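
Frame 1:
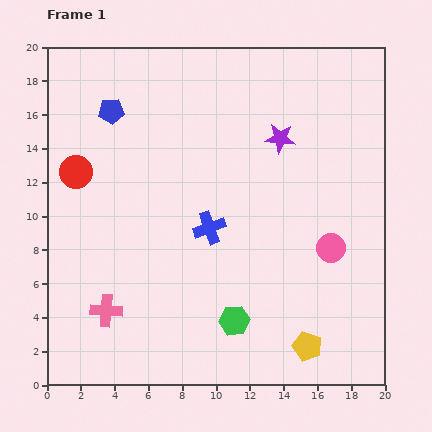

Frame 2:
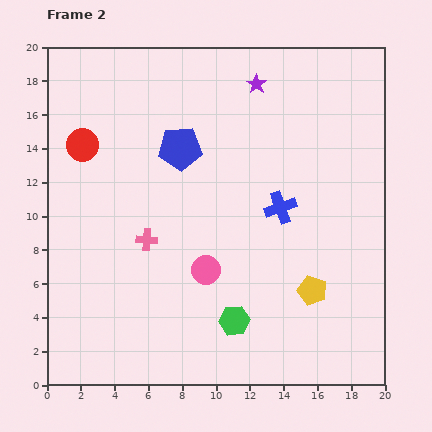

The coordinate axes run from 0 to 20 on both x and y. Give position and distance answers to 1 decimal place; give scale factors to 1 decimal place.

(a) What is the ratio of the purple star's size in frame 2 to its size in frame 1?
0.7×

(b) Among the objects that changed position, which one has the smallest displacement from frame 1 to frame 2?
the red circle

(moved 1.6)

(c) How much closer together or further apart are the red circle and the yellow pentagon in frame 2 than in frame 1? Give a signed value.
-1.0

Distance in frame 1: 17.1. Distance in frame 2: 16.1.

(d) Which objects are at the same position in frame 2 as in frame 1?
the green hexagon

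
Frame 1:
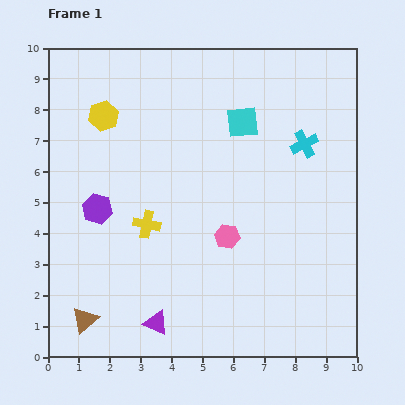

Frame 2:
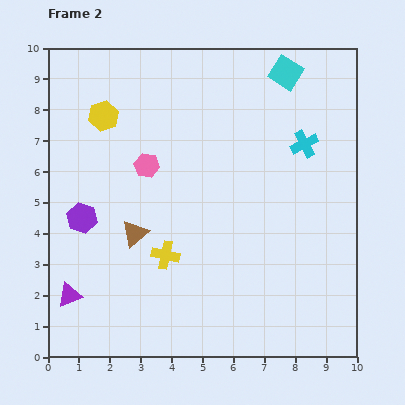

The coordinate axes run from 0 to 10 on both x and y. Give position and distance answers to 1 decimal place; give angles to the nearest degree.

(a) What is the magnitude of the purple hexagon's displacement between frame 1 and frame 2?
0.6

The purple hexagon moved from (1.6, 4.8) to (1.1, 4.5), a distance of √(0.5² + 0.3²) ≈ 0.6.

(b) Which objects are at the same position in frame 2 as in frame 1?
the yellow hexagon, the cyan cross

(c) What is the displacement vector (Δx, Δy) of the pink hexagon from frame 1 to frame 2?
(-2.6, 2.3)

The pink hexagon was at (5.8, 3.9) in frame 1 and (3.2, 6.2) in frame 2.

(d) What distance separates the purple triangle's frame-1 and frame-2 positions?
2.9

The purple triangle moved from (3.5, 1.1) to (0.7, 2.0), a distance of √(2.8² + 0.9²) ≈ 2.9.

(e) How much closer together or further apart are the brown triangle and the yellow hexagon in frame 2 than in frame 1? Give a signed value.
-2.7

Distance in frame 1: 6.6. Distance in frame 2: 3.9.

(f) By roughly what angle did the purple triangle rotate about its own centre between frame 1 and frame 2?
45° counter-clockwise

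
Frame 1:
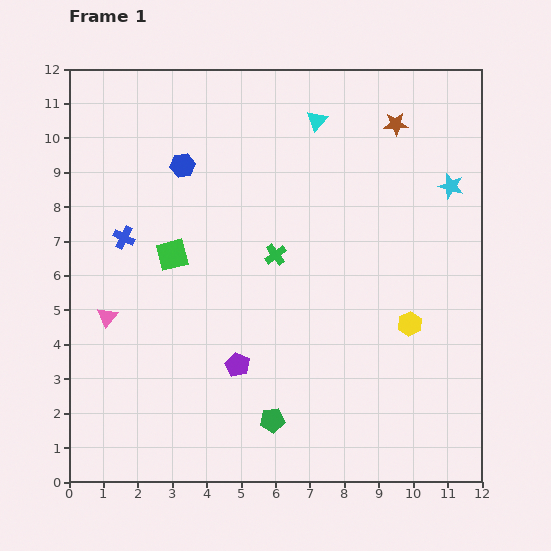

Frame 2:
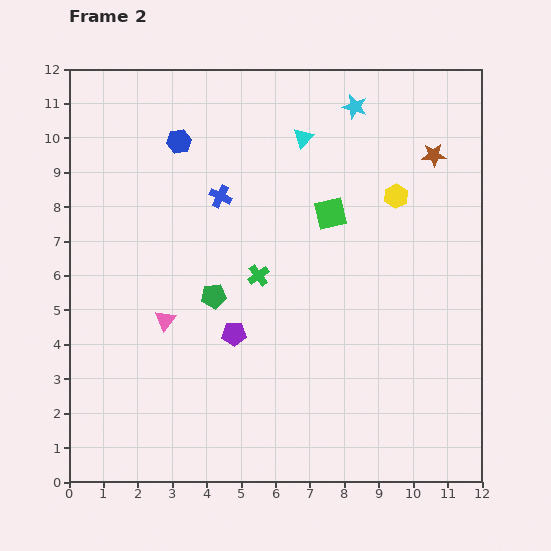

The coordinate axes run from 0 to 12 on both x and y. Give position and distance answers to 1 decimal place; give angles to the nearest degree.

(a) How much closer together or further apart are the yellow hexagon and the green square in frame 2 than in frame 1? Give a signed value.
-5.2

Distance in frame 1: 7.2. Distance in frame 2: 2.0.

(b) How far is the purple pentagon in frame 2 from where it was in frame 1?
0.9

The purple pentagon moved from (4.9, 3.4) to (4.8, 4.3), a distance of √(0.1² + 0.9²) ≈ 0.9.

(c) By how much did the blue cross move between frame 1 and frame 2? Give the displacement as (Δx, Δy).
(2.8, 1.2)

The blue cross was at (1.6, 7.1) in frame 1 and (4.4, 8.3) in frame 2.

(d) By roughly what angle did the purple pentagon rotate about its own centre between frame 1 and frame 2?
26° counter-clockwise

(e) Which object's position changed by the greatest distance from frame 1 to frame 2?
the green square

(moved 4.8; next 4.0)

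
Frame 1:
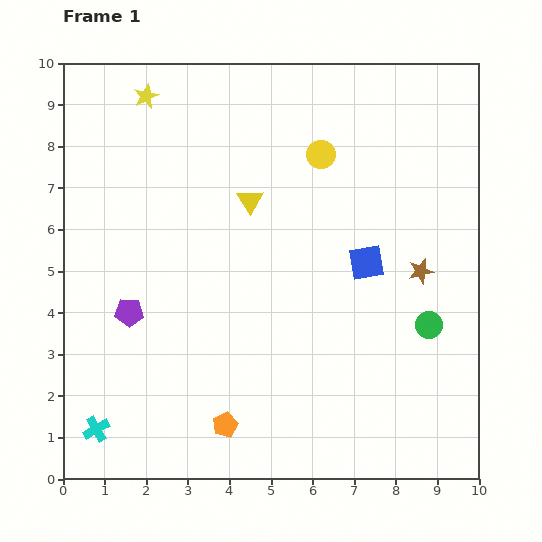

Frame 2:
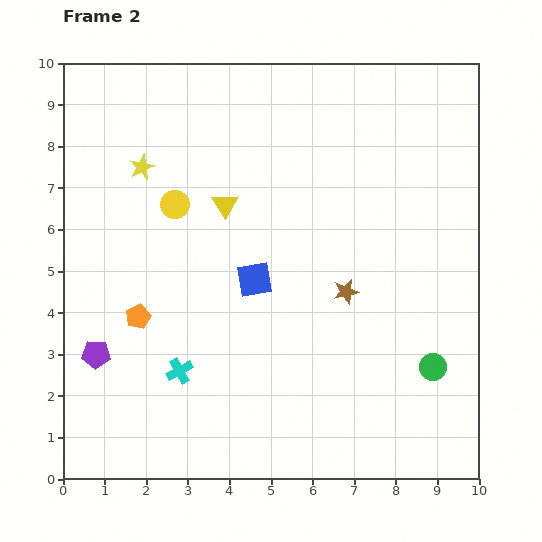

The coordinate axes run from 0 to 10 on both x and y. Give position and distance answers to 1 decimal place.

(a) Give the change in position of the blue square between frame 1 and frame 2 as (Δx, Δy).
(-2.7, -0.4)

The blue square was at (7.3, 5.2) in frame 1 and (4.6, 4.8) in frame 2.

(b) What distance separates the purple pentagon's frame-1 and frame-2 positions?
1.3

The purple pentagon moved from (1.6, 4.0) to (0.8, 3.0), a distance of √(0.8² + 1.0²) ≈ 1.3.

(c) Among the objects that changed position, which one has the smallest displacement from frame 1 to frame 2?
the yellow triangle

(moved 0.6)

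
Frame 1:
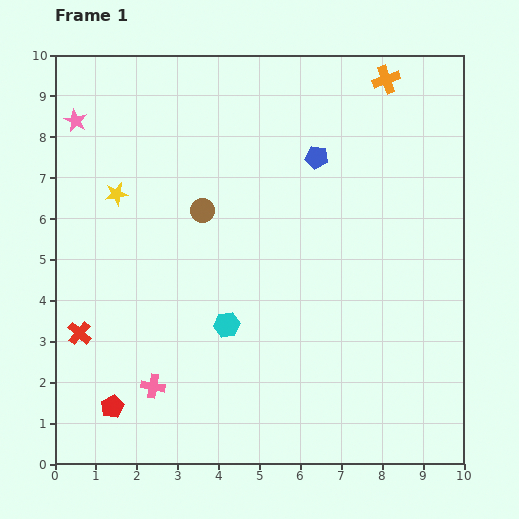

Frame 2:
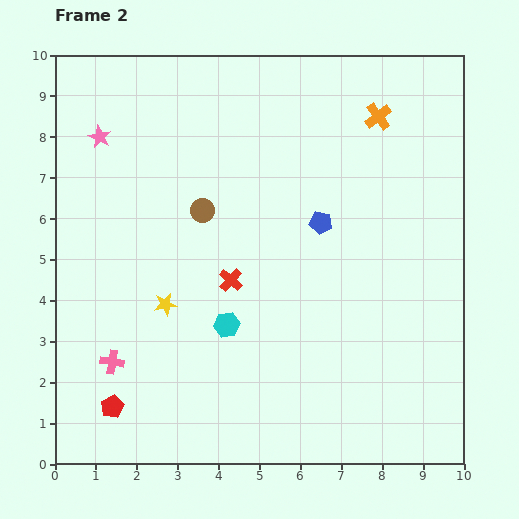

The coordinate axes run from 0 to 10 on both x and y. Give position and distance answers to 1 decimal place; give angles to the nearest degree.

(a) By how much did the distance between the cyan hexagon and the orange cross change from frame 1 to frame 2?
-0.9

Distance in frame 1: 7.2. Distance in frame 2: 6.3.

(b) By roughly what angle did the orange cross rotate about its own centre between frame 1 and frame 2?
17° counter-clockwise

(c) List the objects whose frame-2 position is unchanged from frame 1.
the brown circle, the cyan hexagon, the red pentagon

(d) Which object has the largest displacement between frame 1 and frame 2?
the red cross

(moved 3.9; next 3.0)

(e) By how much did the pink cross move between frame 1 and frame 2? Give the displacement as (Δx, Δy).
(-1.0, 0.6)

The pink cross was at (2.4, 1.9) in frame 1 and (1.4, 2.5) in frame 2.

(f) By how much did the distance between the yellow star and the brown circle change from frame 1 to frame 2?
+0.4

Distance in frame 1: 2.1. Distance in frame 2: 2.5.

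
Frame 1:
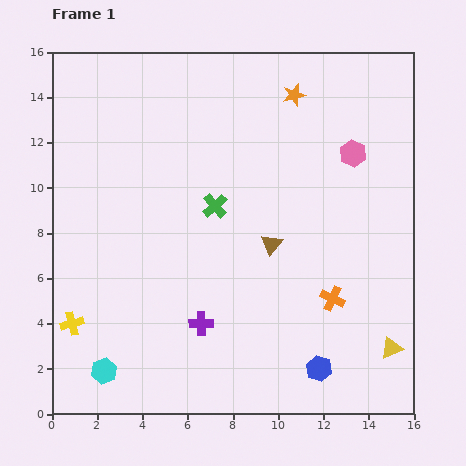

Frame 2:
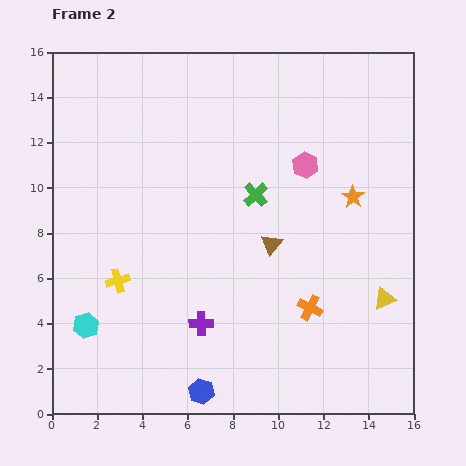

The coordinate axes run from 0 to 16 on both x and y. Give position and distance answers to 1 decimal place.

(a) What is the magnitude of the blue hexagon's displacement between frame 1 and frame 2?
5.3

The blue hexagon moved from (11.8, 2.0) to (6.6, 1.0), a distance of √(5.2² + 1.0²) ≈ 5.3.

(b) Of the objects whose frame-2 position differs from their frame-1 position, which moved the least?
the orange cross

(moved 1.1)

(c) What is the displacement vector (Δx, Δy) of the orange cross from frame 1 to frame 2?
(-1.0, -0.4)

The orange cross was at (12.4, 5.1) in frame 1 and (11.4, 4.7) in frame 2.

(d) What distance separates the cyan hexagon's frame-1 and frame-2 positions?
2.2

The cyan hexagon moved from (2.3, 1.9) to (1.5, 3.9), a distance of √(0.8² + 2.0²) ≈ 2.2.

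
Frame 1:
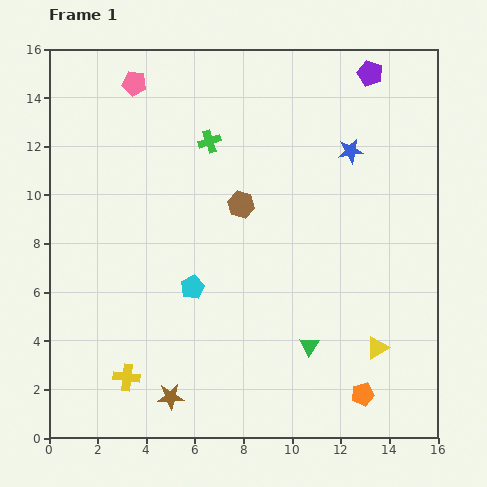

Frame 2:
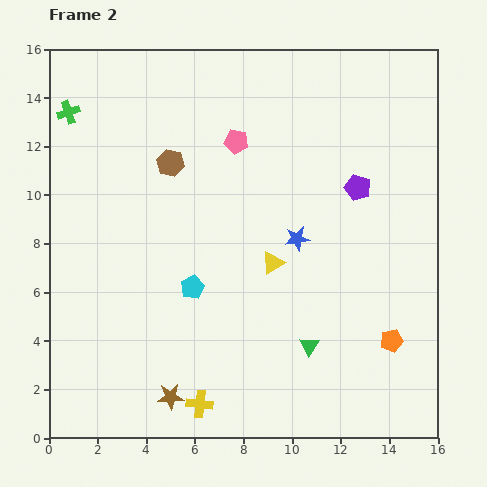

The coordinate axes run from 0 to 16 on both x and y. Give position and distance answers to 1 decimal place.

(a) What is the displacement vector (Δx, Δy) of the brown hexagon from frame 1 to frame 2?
(-2.9, 1.7)

The brown hexagon was at (7.9, 9.6) in frame 1 and (5.0, 11.3) in frame 2.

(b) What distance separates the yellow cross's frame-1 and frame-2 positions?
3.2

The yellow cross moved from (3.2, 2.5) to (6.2, 1.4), a distance of √(3.0² + 1.1²) ≈ 3.2.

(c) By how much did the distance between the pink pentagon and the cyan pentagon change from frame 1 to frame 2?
-2.4

Distance in frame 1: 8.7. Distance in frame 2: 6.3.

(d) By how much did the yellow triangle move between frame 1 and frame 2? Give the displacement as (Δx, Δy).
(-4.3, 3.5)

The yellow triangle was at (13.5, 3.7) in frame 1 and (9.2, 7.2) in frame 2.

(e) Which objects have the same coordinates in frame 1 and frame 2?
the brown star, the cyan pentagon, the green triangle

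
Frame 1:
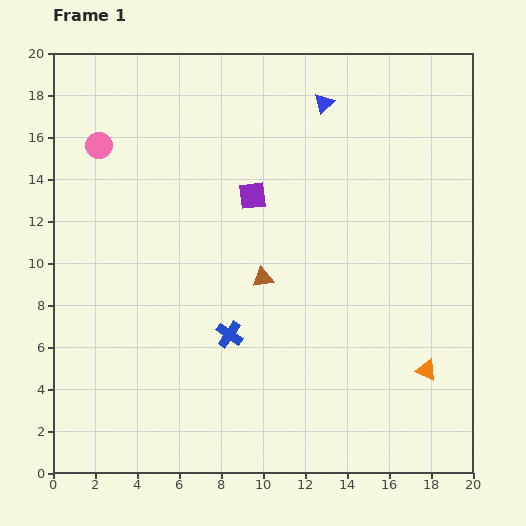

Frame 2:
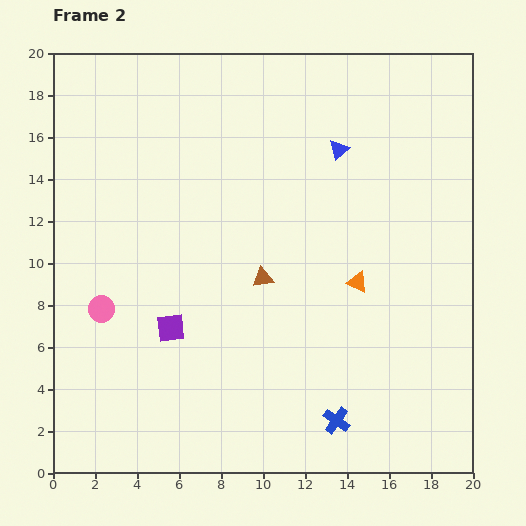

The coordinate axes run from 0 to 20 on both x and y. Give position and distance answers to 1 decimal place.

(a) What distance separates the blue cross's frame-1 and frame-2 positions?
6.5

The blue cross moved from (8.4, 6.6) to (13.5, 2.5), a distance of √(5.1² + 4.1²) ≈ 6.5.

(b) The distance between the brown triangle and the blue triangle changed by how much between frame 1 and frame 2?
-1.7

Distance in frame 1: 8.8. Distance in frame 2: 7.1.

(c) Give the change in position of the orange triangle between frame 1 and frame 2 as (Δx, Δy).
(-3.3, 4.2)

The orange triangle was at (17.8, 4.9) in frame 1 and (14.5, 9.1) in frame 2.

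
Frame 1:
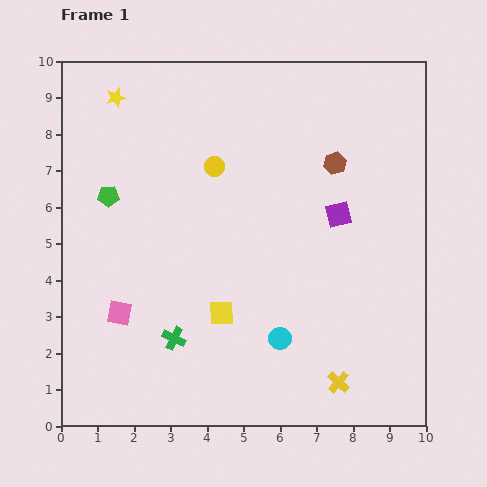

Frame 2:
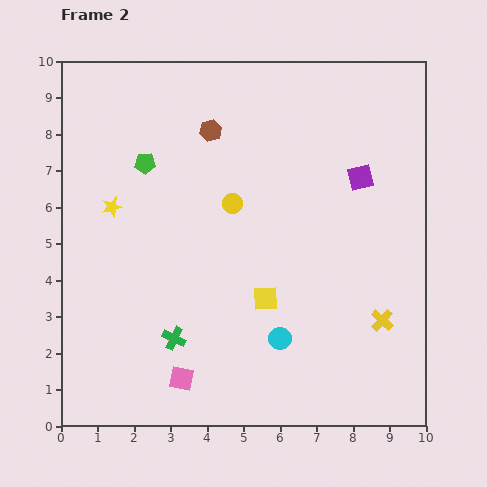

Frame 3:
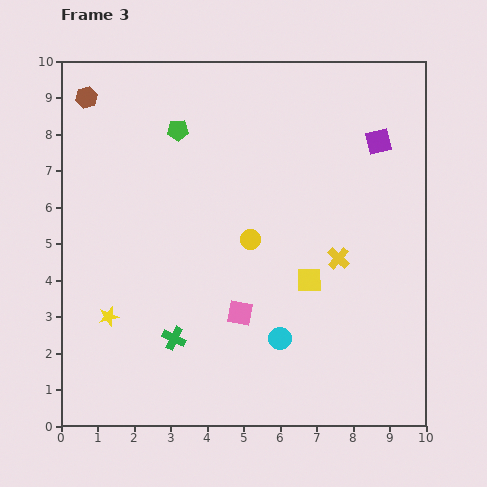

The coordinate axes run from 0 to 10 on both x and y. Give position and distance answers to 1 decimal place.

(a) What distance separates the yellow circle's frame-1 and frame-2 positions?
1.1

The yellow circle moved from (4.2, 7.1) to (4.7, 6.1), a distance of √(0.5² + 1.0²) ≈ 1.1.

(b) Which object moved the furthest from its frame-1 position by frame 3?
the brown hexagon

(moved 7.0; next 6.0)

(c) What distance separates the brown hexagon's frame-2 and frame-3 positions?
3.5

The brown hexagon moved from (4.1, 8.1) to (0.7, 9.0), a distance of √(3.4² + 0.9²) ≈ 3.5.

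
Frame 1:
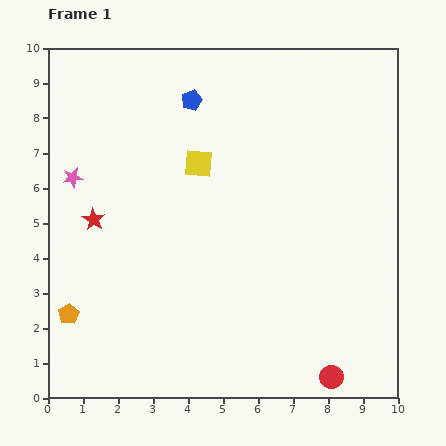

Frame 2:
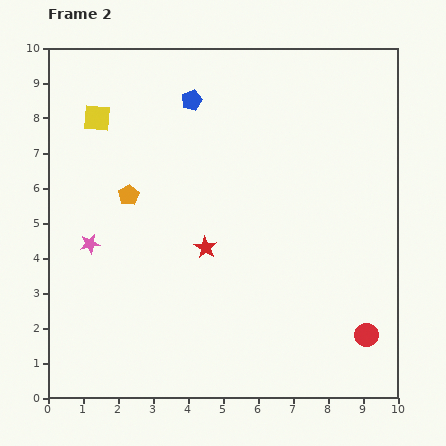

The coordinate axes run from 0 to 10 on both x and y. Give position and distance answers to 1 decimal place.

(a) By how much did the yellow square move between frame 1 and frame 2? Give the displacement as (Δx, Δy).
(-2.9, 1.3)

The yellow square was at (4.3, 6.7) in frame 1 and (1.4, 8.0) in frame 2.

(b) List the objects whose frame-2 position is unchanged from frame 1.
the blue pentagon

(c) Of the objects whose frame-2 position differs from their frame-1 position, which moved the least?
the red circle

(moved 1.6)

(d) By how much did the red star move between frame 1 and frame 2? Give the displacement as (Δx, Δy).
(3.2, -0.8)

The red star was at (1.3, 5.1) in frame 1 and (4.5, 4.3) in frame 2.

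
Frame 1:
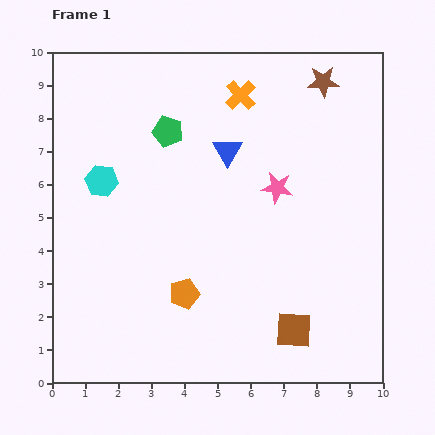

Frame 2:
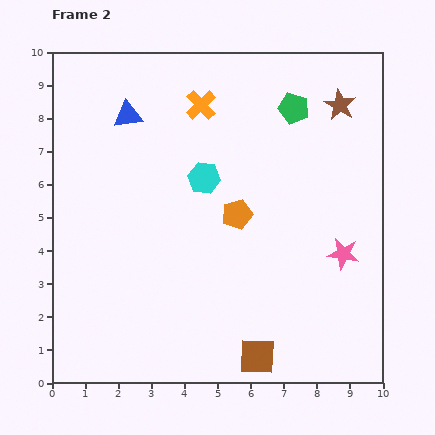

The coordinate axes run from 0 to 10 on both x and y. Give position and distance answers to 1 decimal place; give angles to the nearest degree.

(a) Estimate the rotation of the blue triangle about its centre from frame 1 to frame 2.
52° clockwise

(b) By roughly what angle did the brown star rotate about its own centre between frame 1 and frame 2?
31° clockwise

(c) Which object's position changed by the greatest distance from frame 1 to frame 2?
the green pentagon

(moved 3.9; next 3.2)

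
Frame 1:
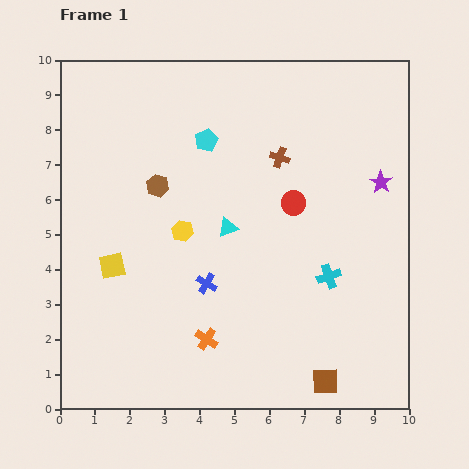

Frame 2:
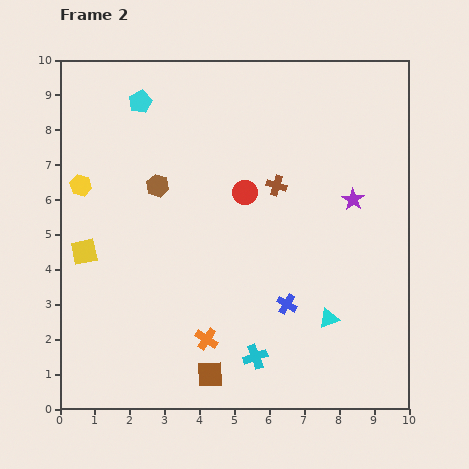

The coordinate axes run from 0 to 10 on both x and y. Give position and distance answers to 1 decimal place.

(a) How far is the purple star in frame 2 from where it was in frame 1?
0.9

The purple star moved from (9.2, 6.5) to (8.4, 6.0), a distance of √(0.8² + 0.5²) ≈ 0.9.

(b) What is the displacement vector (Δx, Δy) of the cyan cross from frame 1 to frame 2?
(-2.1, -2.3)

The cyan cross was at (7.7, 3.8) in frame 1 and (5.6, 1.5) in frame 2.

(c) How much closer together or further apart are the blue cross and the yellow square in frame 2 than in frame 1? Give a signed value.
+3.3

Distance in frame 1: 2.7. Distance in frame 2: 6.0.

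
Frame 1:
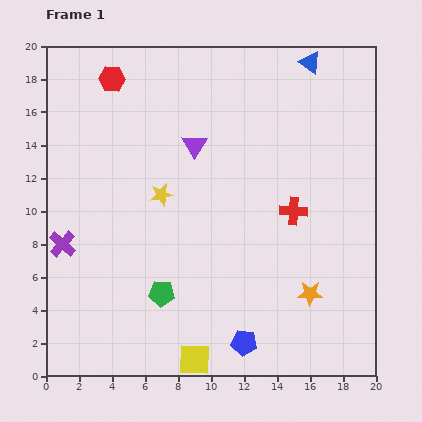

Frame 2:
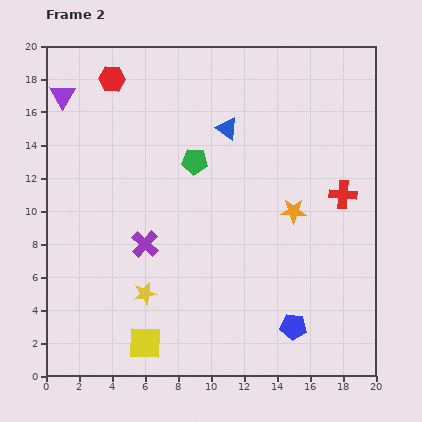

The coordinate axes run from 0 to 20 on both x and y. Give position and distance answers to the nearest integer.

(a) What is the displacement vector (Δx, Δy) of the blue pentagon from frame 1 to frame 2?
(3, 1)

The blue pentagon was at (12, 2) in frame 1 and (15, 3) in frame 2.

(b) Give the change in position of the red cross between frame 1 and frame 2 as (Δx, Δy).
(3, 1)

The red cross was at (15, 10) in frame 1 and (18, 11) in frame 2.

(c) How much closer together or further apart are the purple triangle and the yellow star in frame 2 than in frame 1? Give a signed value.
+9

Distance in frame 1: 4. Distance in frame 2: 13.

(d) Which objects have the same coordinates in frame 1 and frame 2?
the red hexagon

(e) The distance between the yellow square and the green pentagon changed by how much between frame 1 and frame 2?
+7

Distance in frame 1: 4. Distance in frame 2: 11.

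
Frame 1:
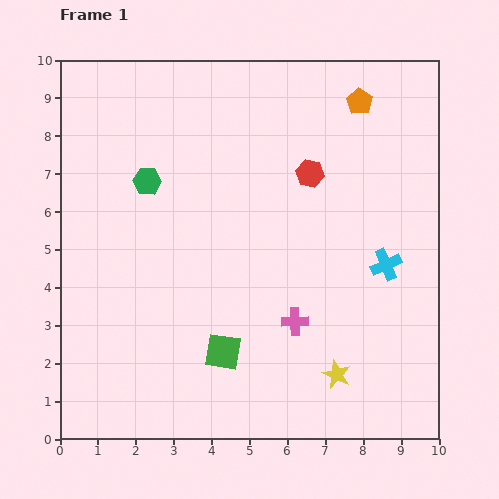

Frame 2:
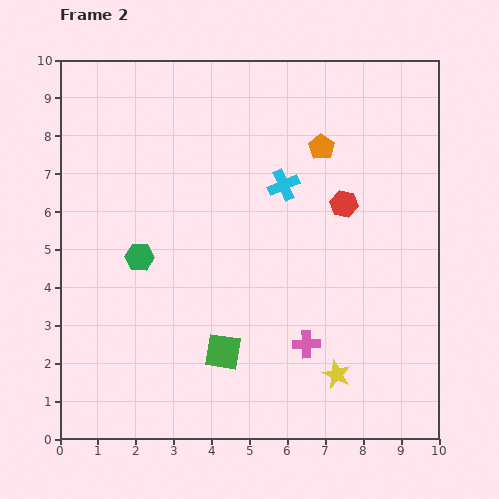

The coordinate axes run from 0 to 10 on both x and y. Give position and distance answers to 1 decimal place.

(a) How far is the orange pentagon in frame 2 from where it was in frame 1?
1.6

The orange pentagon moved from (7.9, 8.9) to (6.9, 7.7), a distance of √(1.0² + 1.2²) ≈ 1.6.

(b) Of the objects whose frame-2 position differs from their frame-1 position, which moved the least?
the pink cross

(moved 0.7)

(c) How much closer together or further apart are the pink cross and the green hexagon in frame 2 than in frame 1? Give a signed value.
-0.4

Distance in frame 1: 5.4. Distance in frame 2: 5.0.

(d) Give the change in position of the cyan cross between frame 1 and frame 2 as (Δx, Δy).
(-2.7, 2.1)

The cyan cross was at (8.6, 4.6) in frame 1 and (5.9, 6.7) in frame 2.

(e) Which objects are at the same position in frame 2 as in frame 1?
the green square, the yellow star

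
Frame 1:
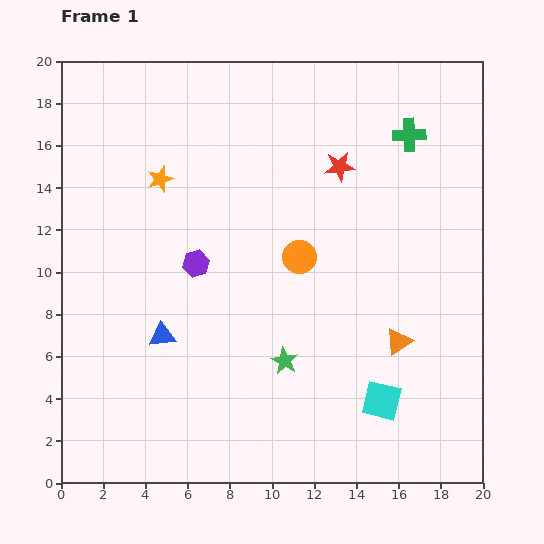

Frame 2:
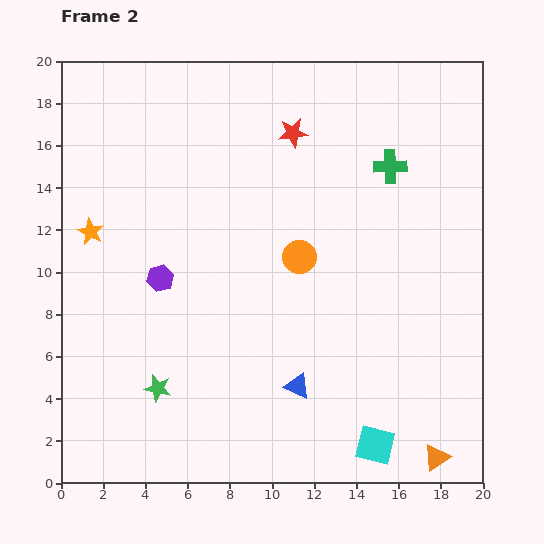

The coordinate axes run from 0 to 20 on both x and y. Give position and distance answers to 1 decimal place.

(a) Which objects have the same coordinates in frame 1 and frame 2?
the orange circle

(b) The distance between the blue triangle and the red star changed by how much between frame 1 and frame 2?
+0.4

Distance in frame 1: 11.6. Distance in frame 2: 12.0.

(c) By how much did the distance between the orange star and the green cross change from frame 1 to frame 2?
+2.5

Distance in frame 1: 12.0. Distance in frame 2: 14.5.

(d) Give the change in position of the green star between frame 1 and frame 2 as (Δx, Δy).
(-6.0, -1.3)

The green star was at (10.6, 5.8) in frame 1 and (4.6, 4.5) in frame 2.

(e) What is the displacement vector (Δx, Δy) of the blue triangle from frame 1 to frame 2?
(6.4, -2.4)

The blue triangle was at (4.8, 7.0) in frame 1 and (11.2, 4.6) in frame 2.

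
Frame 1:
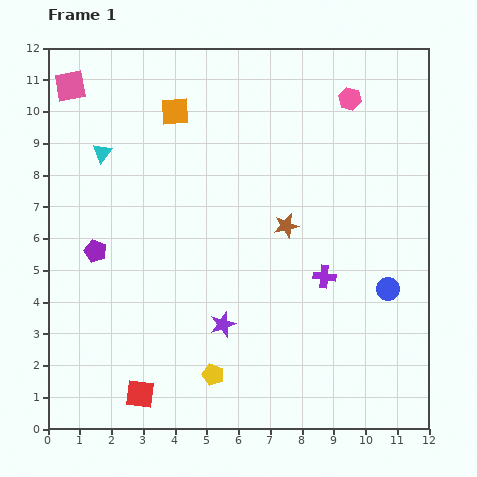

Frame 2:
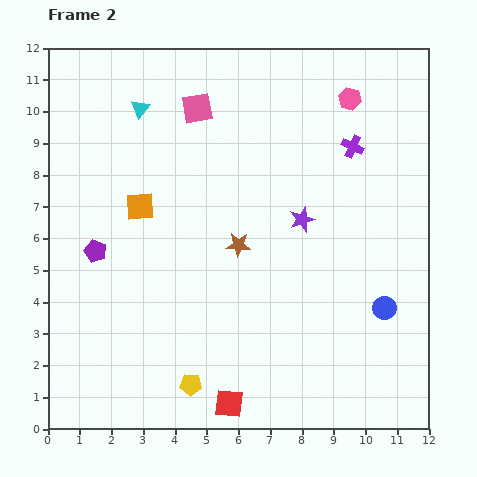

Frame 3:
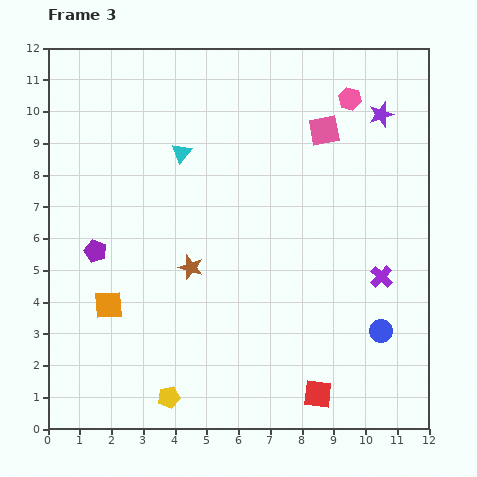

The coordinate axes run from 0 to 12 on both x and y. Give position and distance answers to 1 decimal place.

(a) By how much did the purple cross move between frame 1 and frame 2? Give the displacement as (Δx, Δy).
(0.9, 4.1)

The purple cross was at (8.7, 4.8) in frame 1 and (9.6, 8.9) in frame 2.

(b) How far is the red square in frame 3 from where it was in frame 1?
5.6

The red square moved from (2.9, 1.1) to (8.5, 1.1), a distance of √(5.6² + 0.0²) ≈ 5.6.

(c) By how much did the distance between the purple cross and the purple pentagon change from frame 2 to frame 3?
+0.3

Distance in frame 2: 8.7. Distance in frame 3: 9.0.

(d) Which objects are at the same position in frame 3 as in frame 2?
the pink hexagon, the purple pentagon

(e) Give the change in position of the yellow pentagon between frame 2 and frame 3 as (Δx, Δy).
(-0.7, -0.4)

The yellow pentagon was at (4.5, 1.4) in frame 2 and (3.8, 1.0) in frame 3.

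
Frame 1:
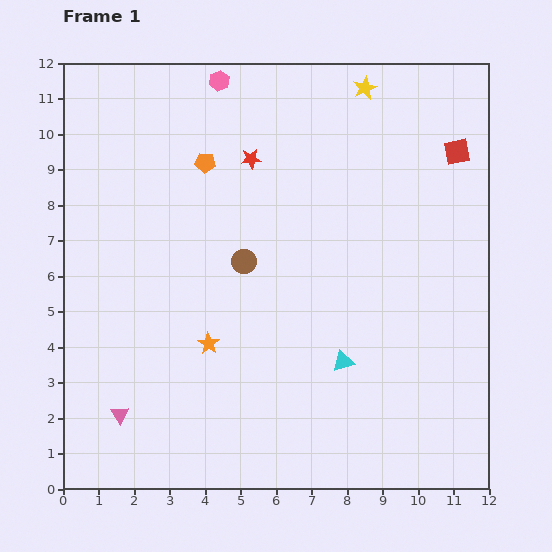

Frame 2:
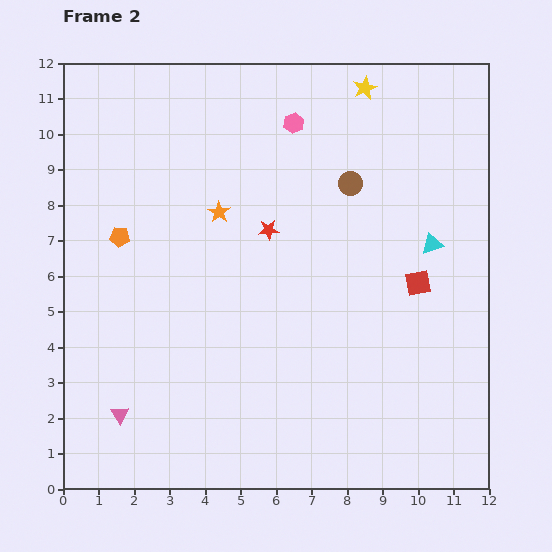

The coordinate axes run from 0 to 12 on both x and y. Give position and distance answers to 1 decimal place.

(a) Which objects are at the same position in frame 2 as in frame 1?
the pink triangle, the yellow star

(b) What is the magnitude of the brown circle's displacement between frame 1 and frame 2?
3.7

The brown circle moved from (5.1, 6.4) to (8.1, 8.6), a distance of √(3.0² + 2.2²) ≈ 3.7.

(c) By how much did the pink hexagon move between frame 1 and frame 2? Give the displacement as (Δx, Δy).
(2.1, -1.2)

The pink hexagon was at (4.4, 11.5) in frame 1 and (6.5, 10.3) in frame 2.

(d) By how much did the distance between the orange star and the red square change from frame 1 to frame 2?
-2.9

Distance in frame 1: 8.8. Distance in frame 2: 5.9.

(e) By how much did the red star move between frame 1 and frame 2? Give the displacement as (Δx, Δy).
(0.5, -2.0)

The red star was at (5.3, 9.3) in frame 1 and (5.8, 7.3) in frame 2.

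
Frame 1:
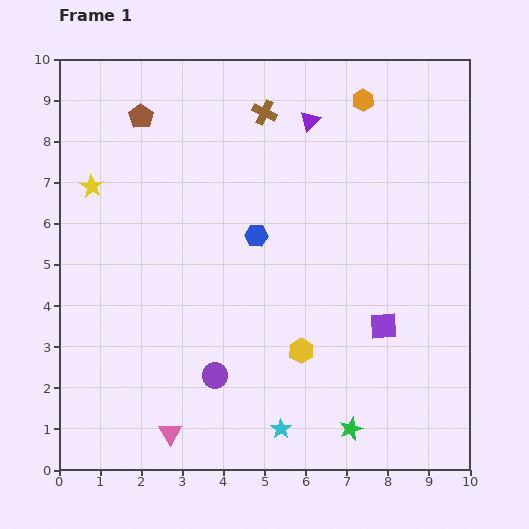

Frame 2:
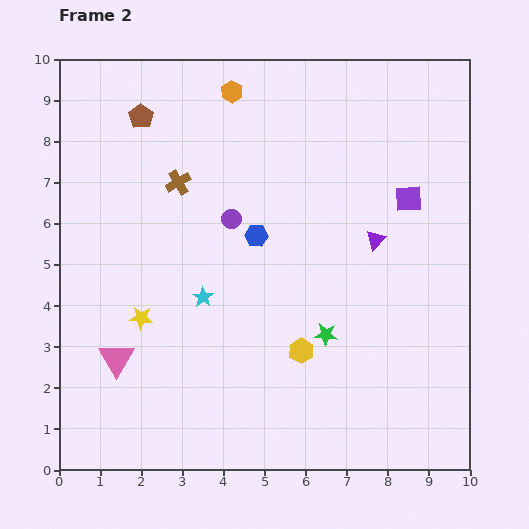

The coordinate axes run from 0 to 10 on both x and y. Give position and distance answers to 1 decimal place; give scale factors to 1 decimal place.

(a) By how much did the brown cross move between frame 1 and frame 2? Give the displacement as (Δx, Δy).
(-2.1, -1.7)

The brown cross was at (5.0, 8.7) in frame 1 and (2.9, 7.0) in frame 2.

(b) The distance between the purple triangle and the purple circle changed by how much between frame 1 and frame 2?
-3.1

Distance in frame 1: 6.6. Distance in frame 2: 3.5.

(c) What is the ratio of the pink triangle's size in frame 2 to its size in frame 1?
1.6×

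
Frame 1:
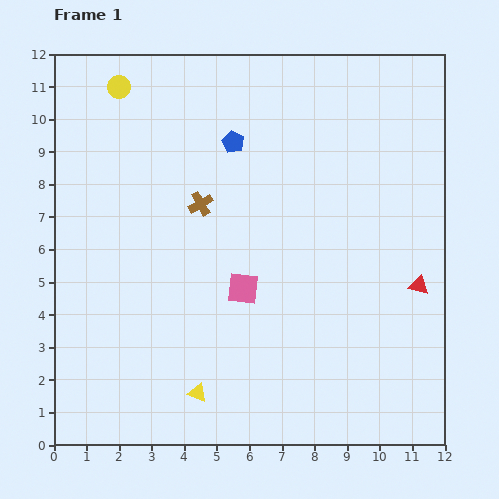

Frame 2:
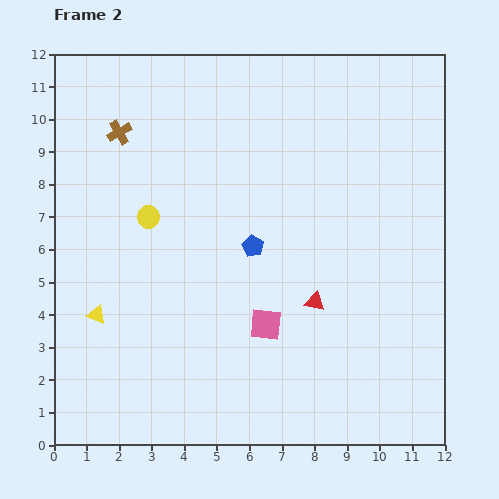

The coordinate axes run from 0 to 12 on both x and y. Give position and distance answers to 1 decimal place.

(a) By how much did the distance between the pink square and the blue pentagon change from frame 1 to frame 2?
-2.1

Distance in frame 1: 4.5. Distance in frame 2: 2.4.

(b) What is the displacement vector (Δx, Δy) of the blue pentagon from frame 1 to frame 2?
(0.6, -3.2)

The blue pentagon was at (5.5, 9.3) in frame 1 and (6.1, 6.1) in frame 2.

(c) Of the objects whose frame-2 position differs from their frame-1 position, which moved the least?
the pink square

(moved 1.3)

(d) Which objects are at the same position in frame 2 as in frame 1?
none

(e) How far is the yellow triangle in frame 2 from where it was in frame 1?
3.9

The yellow triangle moved from (4.4, 1.6) to (1.3, 4.0), a distance of √(3.1² + 2.4²) ≈ 3.9.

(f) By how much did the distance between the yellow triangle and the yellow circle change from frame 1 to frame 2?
-6.3

Distance in frame 1: 9.7. Distance in frame 2: 3.4.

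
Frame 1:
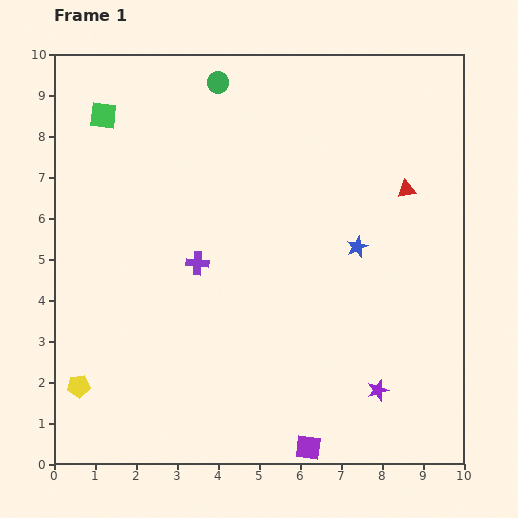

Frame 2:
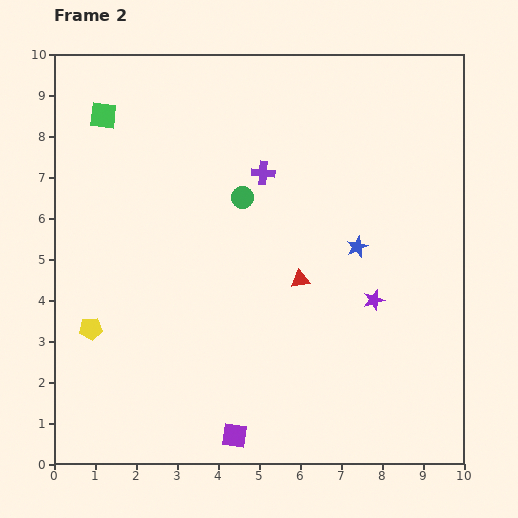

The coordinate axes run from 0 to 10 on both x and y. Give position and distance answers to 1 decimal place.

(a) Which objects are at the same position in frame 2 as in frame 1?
the green square, the blue star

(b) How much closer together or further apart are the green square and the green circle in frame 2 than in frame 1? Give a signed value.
+1.0

Distance in frame 1: 2.9. Distance in frame 2: 3.9.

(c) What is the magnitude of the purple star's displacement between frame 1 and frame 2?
2.2

The purple star moved from (7.9, 1.8) to (7.8, 4.0), a distance of √(0.1² + 2.2²) ≈ 2.2.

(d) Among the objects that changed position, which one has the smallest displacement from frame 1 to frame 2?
the yellow pentagon

(moved 1.4)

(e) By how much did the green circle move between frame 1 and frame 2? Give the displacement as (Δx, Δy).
(0.6, -2.8)

The green circle was at (4.0, 9.3) in frame 1 and (4.6, 6.5) in frame 2.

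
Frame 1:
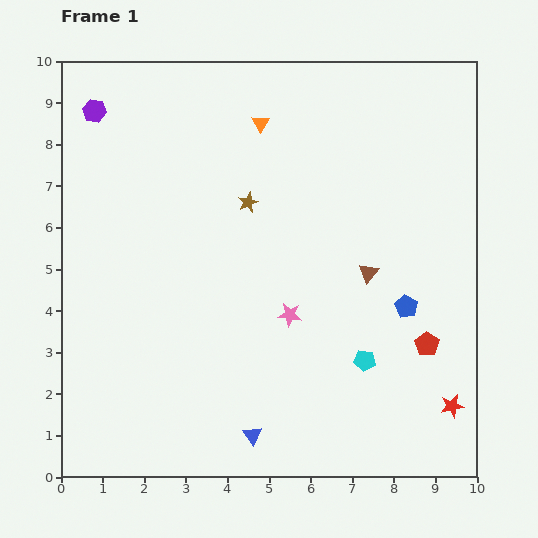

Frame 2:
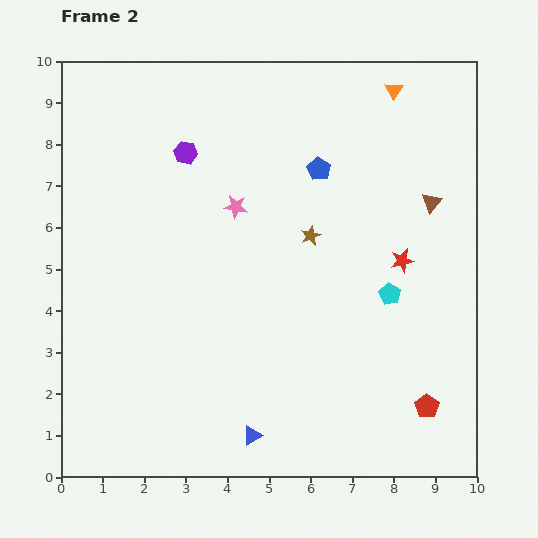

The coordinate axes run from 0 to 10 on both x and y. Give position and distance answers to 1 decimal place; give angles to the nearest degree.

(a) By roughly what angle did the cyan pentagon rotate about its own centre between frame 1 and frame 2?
22° clockwise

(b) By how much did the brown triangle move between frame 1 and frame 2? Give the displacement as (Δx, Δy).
(1.5, 1.7)

The brown triangle was at (7.4, 4.9) in frame 1 and (8.9, 6.6) in frame 2.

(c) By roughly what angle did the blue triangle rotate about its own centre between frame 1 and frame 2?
37° clockwise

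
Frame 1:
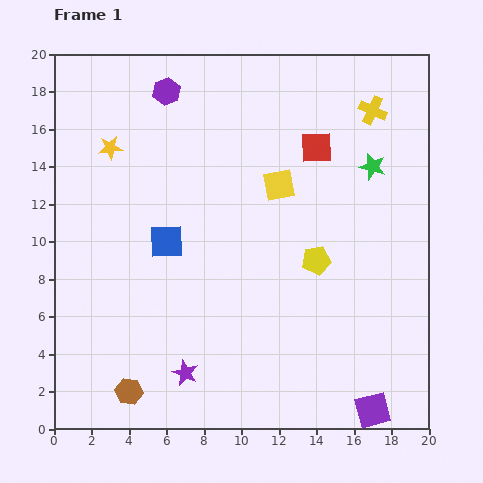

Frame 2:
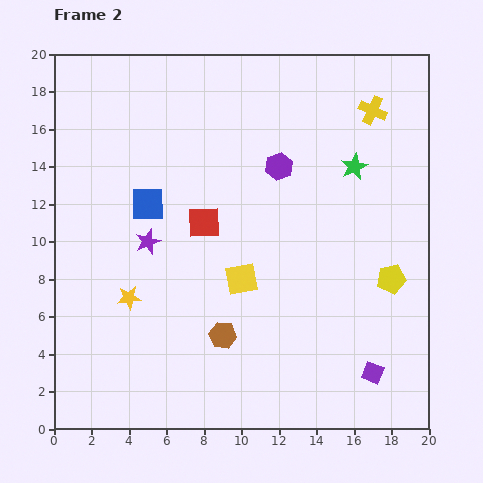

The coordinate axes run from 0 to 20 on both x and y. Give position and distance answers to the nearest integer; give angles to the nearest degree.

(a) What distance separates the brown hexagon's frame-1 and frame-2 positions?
6

The brown hexagon moved from (4, 2) to (9, 5), a distance of √(5² + 3²) ≈ 6.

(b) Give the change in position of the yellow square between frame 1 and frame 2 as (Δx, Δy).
(-2, -5)

The yellow square was at (12, 13) in frame 1 and (10, 8) in frame 2.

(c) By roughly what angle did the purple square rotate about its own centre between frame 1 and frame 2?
37° clockwise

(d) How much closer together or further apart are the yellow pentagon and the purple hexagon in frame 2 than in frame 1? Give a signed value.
-4

Distance in frame 1: 12. Distance in frame 2: 8.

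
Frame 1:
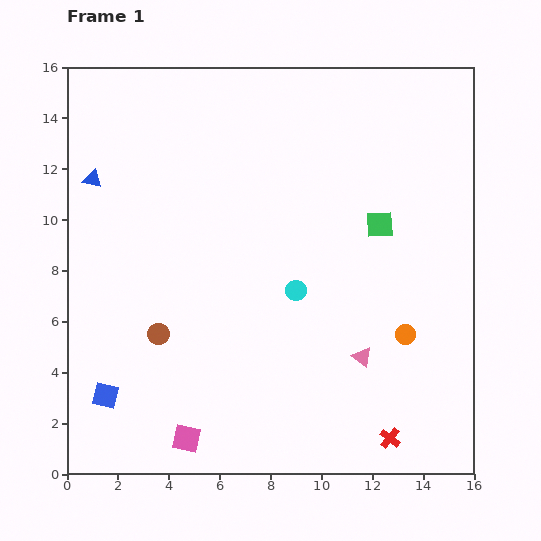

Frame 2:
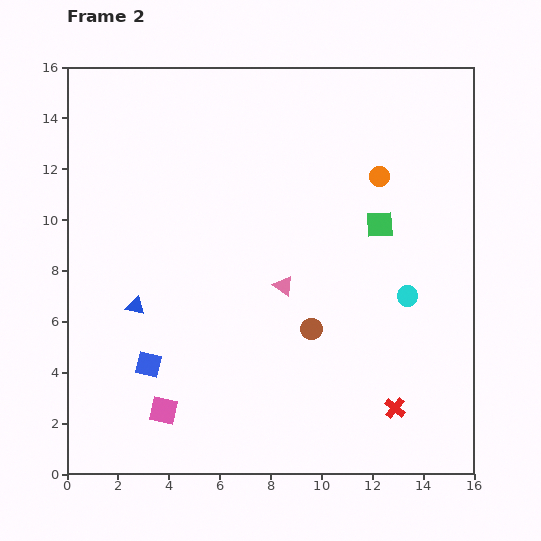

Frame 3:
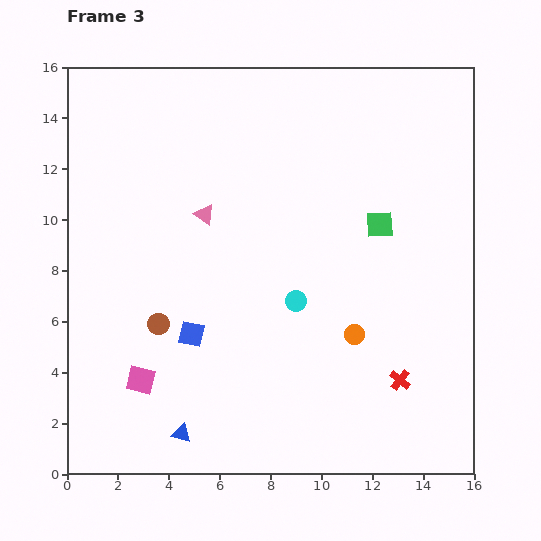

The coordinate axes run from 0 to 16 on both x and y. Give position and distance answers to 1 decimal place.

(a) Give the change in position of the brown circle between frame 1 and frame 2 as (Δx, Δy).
(6.0, 0.2)

The brown circle was at (3.6, 5.5) in frame 1 and (9.6, 5.7) in frame 2.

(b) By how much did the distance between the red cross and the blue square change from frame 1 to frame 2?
-1.5

Distance in frame 1: 11.3. Distance in frame 2: 9.8.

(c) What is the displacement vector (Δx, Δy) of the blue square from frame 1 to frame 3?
(3.4, 2.4)

The blue square was at (1.5, 3.1) in frame 1 and (4.9, 5.5) in frame 3.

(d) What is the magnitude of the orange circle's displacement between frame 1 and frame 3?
2.0

The orange circle moved from (13.3, 5.5) to (11.3, 5.5), a distance of √(2.0² + 0.0²) ≈ 2.0.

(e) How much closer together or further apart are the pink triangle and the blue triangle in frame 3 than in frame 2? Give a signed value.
+2.7

Distance in frame 2: 5.9. Distance in frame 3: 8.6.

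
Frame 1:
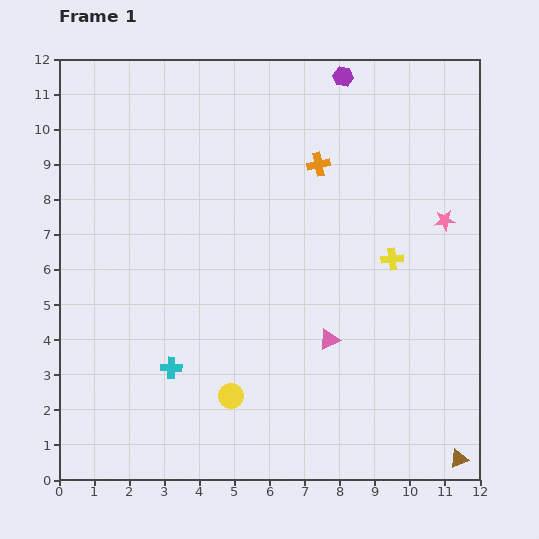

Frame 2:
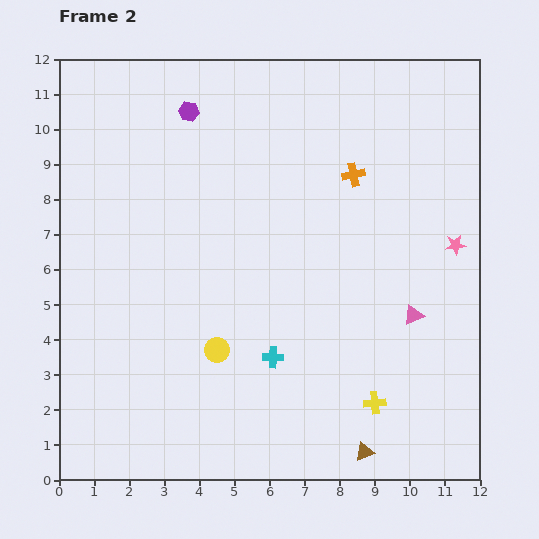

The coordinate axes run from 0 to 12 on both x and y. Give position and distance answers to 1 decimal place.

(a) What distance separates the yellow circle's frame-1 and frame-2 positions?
1.4

The yellow circle moved from (4.9, 2.4) to (4.5, 3.7), a distance of √(0.4² + 1.3²) ≈ 1.4.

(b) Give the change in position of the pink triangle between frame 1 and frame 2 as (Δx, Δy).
(2.4, 0.7)

The pink triangle was at (7.7, 4.0) in frame 1 and (10.1, 4.7) in frame 2.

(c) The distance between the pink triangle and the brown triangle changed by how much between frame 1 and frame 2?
-0.9

Distance in frame 1: 5.0. Distance in frame 2: 4.1.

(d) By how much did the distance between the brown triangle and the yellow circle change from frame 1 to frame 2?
-1.6

Distance in frame 1: 6.7. Distance in frame 2: 5.1.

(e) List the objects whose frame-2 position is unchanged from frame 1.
none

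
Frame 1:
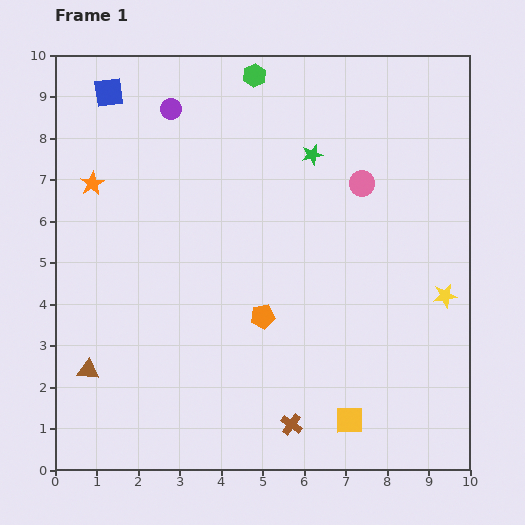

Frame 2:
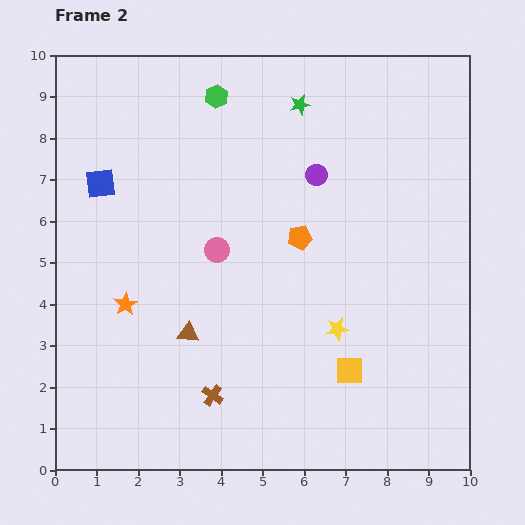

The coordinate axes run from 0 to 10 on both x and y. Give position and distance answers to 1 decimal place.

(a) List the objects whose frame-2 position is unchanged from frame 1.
none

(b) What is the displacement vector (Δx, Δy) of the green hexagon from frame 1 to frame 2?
(-0.9, -0.5)

The green hexagon was at (4.8, 9.5) in frame 1 and (3.9, 9.0) in frame 2.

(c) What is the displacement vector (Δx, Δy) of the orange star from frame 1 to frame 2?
(0.8, -2.9)

The orange star was at (0.9, 6.9) in frame 1 and (1.7, 4.0) in frame 2.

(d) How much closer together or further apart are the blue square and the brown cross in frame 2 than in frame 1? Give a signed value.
-3.3

Distance in frame 1: 9.1. Distance in frame 2: 5.8.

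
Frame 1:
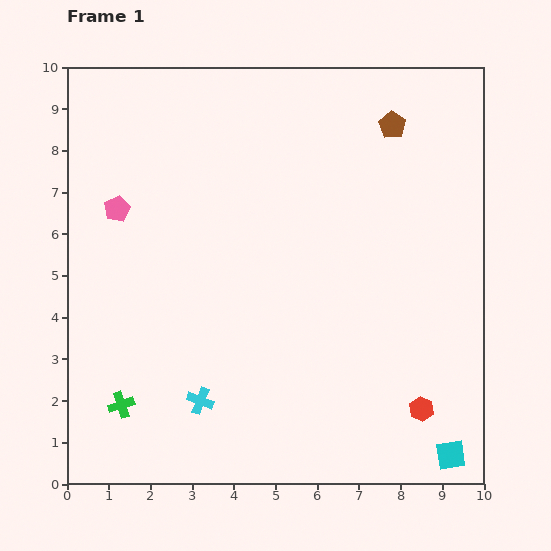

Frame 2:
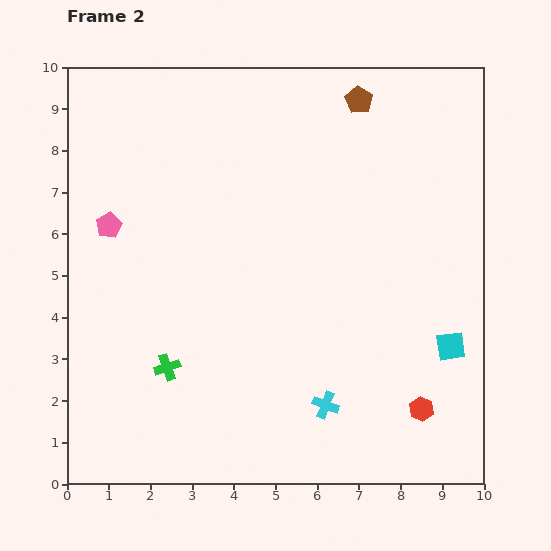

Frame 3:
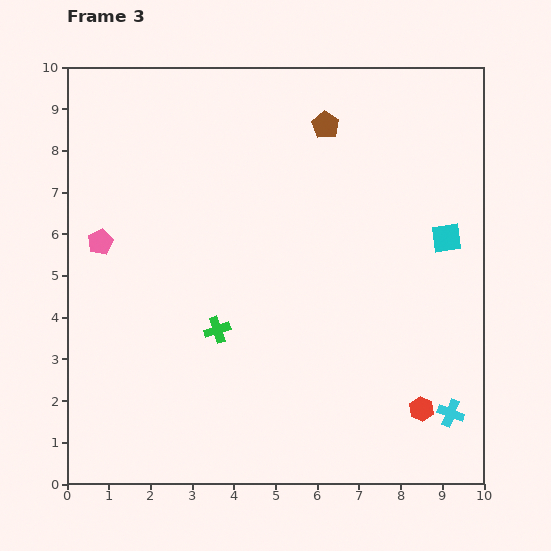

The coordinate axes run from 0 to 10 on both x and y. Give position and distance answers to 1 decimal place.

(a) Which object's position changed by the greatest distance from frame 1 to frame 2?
the cyan cross

(moved 3.0; next 2.6)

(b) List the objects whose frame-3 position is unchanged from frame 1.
the red hexagon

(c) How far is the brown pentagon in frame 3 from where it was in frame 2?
1.0

The brown pentagon moved from (7.0, 9.2) to (6.2, 8.6), a distance of √(0.8² + 0.6²) ≈ 1.0.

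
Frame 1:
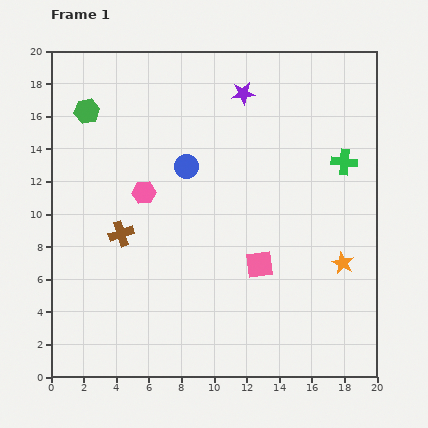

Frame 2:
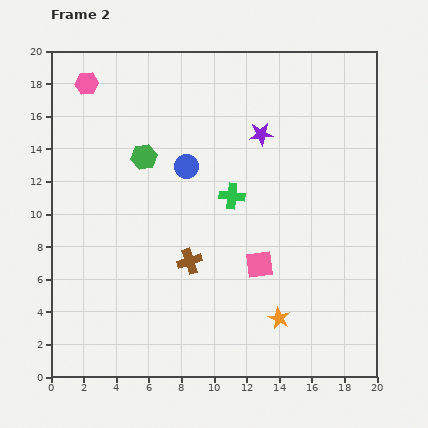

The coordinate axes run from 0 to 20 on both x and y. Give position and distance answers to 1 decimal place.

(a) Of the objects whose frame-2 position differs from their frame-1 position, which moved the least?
the purple star

(moved 2.7)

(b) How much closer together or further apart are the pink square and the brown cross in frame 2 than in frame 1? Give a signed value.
-4.4

Distance in frame 1: 8.7. Distance in frame 2: 4.3.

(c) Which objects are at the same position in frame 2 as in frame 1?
the blue circle, the pink square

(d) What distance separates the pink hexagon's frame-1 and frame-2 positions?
7.6

The pink hexagon moved from (5.7, 11.3) to (2.2, 18.0), a distance of √(3.5² + 6.7²) ≈ 7.6.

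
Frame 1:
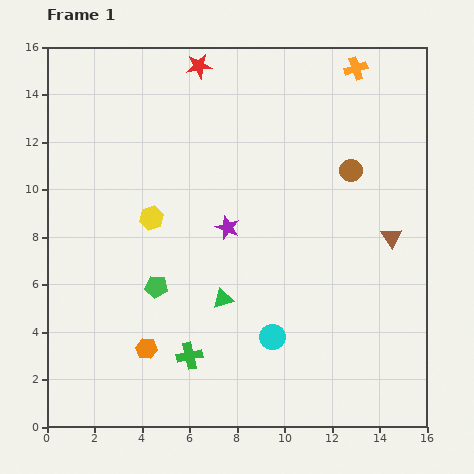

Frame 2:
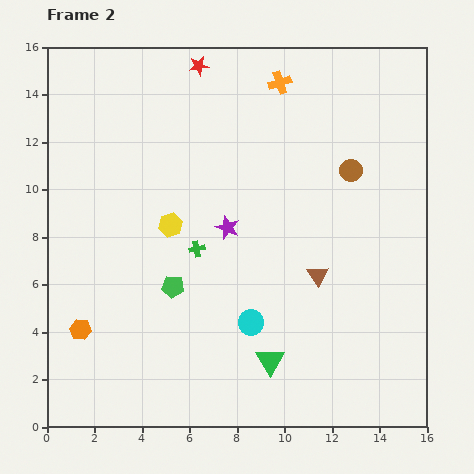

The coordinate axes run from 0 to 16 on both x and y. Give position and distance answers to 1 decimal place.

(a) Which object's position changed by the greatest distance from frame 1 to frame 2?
the green cross

(moved 4.5; next 3.5)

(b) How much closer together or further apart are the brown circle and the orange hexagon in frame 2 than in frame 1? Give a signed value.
+1.8

Distance in frame 1: 11.4. Distance in frame 2: 13.2.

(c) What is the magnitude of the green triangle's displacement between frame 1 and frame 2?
3.3

The green triangle moved from (7.4, 5.4) to (9.4, 2.8), a distance of √(2.0² + 2.6²) ≈ 3.3.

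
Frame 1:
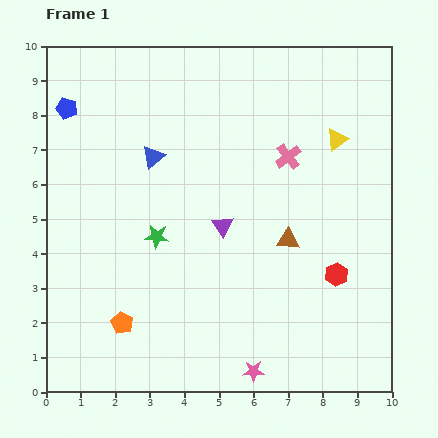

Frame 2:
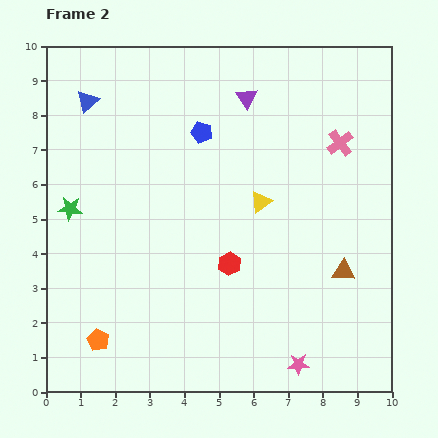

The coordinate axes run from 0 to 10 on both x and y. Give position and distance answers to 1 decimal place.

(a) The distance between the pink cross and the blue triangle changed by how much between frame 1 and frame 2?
+3.5

Distance in frame 1: 3.9. Distance in frame 2: 7.4.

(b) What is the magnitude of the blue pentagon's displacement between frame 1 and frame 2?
4.0

The blue pentagon moved from (0.6, 8.2) to (4.5, 7.5), a distance of √(3.9² + 0.7²) ≈ 4.0.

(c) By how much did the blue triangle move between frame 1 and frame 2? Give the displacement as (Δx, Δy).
(-1.9, 1.6)

The blue triangle was at (3.1, 6.8) in frame 1 and (1.2, 8.4) in frame 2.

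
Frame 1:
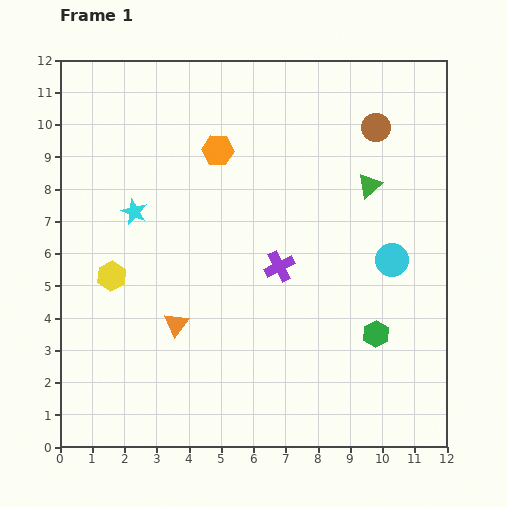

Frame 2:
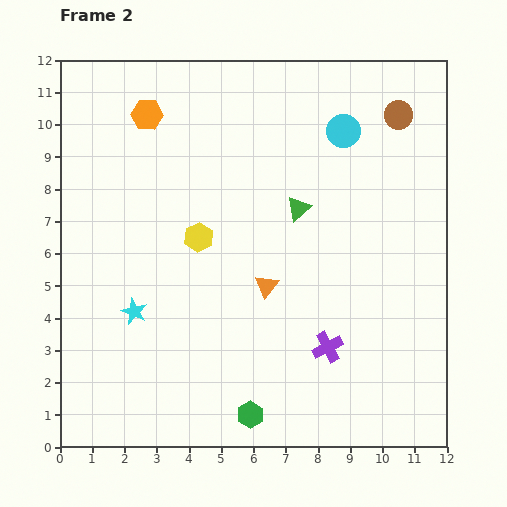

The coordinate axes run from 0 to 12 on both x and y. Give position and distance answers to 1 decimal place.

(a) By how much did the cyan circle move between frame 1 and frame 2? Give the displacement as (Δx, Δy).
(-1.5, 4.0)

The cyan circle was at (10.3, 5.8) in frame 1 and (8.8, 9.8) in frame 2.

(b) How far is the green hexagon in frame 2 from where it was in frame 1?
4.6

The green hexagon moved from (9.8, 3.5) to (5.9, 1.0), a distance of √(3.9² + 2.5²) ≈ 4.6.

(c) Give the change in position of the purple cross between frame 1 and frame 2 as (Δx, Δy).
(1.5, -2.5)

The purple cross was at (6.8, 5.6) in frame 1 and (8.3, 3.1) in frame 2.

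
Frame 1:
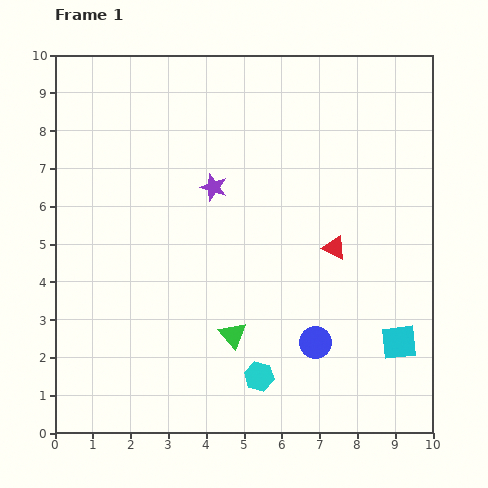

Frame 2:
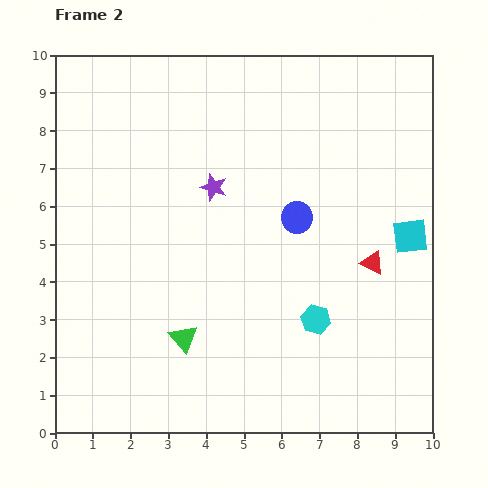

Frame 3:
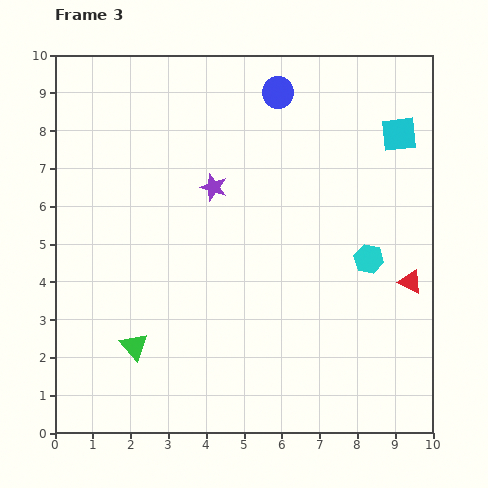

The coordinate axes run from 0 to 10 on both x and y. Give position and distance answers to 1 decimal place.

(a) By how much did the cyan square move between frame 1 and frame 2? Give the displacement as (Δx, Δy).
(0.3, 2.8)

The cyan square was at (9.1, 2.4) in frame 1 and (9.4, 5.2) in frame 2.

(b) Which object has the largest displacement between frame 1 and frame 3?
the blue circle

(moved 6.7; next 5.5)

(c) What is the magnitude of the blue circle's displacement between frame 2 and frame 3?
3.3

The blue circle moved from (6.4, 5.7) to (5.9, 9.0), a distance of √(0.5² + 3.3²) ≈ 3.3.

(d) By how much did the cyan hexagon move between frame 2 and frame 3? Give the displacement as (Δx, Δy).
(1.4, 1.6)

The cyan hexagon was at (6.9, 3.0) in frame 2 and (8.3, 4.6) in frame 3.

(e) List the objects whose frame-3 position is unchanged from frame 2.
the purple star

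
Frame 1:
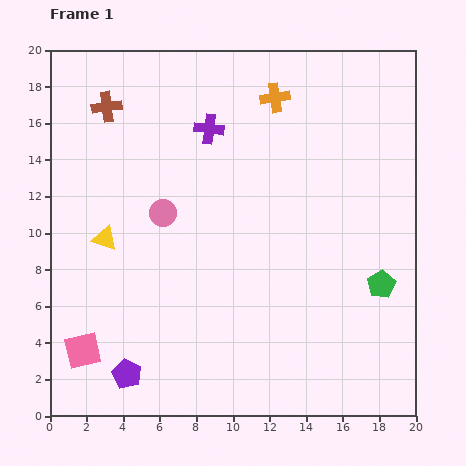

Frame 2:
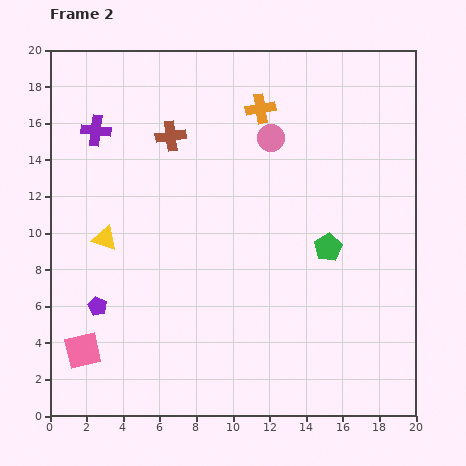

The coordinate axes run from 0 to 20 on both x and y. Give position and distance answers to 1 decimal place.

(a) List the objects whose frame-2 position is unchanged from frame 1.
the pink square, the yellow triangle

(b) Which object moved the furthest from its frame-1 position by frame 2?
the pink circle

(moved 7.2; next 6.2)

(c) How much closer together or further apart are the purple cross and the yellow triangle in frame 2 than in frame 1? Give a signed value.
-2.4

Distance in frame 1: 8.3. Distance in frame 2: 5.9.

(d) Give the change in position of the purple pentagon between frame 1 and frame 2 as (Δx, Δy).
(-1.6, 3.7)

The purple pentagon was at (4.2, 2.3) in frame 1 and (2.6, 6.0) in frame 2.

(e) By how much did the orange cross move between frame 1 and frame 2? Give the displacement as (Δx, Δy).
(-0.8, -0.6)

The orange cross was at (12.3, 17.4) in frame 1 and (11.5, 16.8) in frame 2.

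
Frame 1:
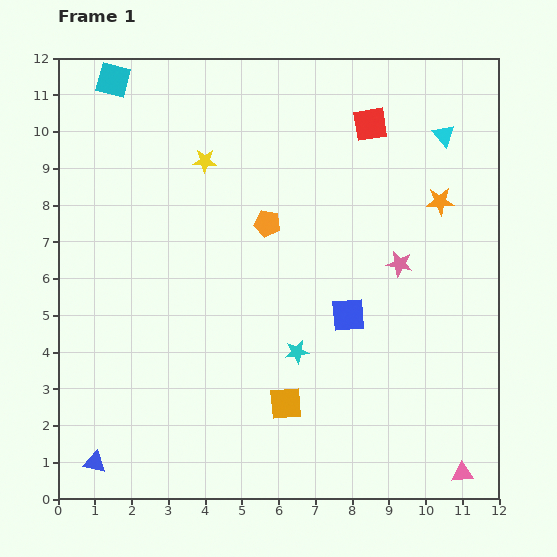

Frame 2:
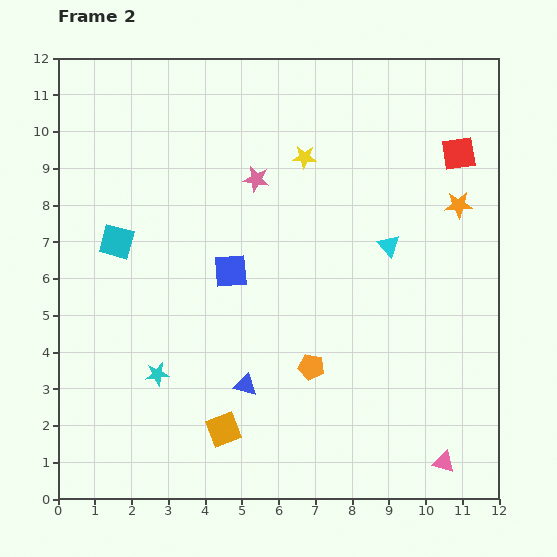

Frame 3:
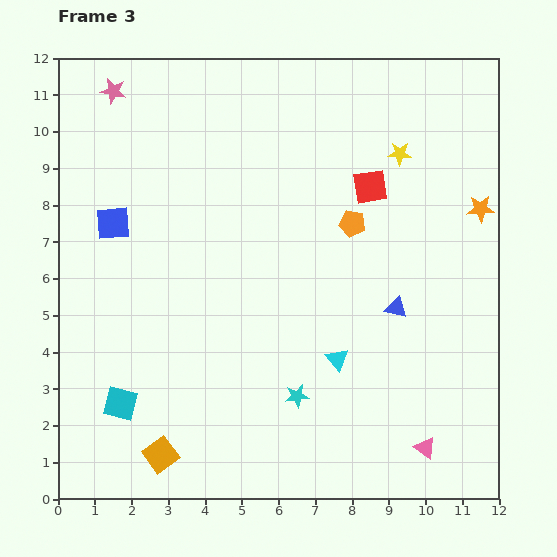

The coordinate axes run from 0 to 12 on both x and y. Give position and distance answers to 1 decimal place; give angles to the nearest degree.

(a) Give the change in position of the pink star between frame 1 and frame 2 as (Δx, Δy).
(-3.9, 2.3)

The pink star was at (9.3, 6.4) in frame 1 and (5.4, 8.7) in frame 2.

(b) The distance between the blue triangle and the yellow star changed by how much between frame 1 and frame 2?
-2.3

Distance in frame 1: 8.7. Distance in frame 2: 6.4.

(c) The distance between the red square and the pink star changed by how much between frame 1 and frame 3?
+3.6

Distance in frame 1: 3.9. Distance in frame 3: 7.5.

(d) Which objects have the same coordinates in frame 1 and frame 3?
none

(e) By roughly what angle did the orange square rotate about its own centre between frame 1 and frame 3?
31° counter-clockwise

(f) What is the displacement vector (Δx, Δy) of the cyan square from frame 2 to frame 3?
(0.1, -4.4)

The cyan square was at (1.6, 7.0) in frame 2 and (1.7, 2.6) in frame 3.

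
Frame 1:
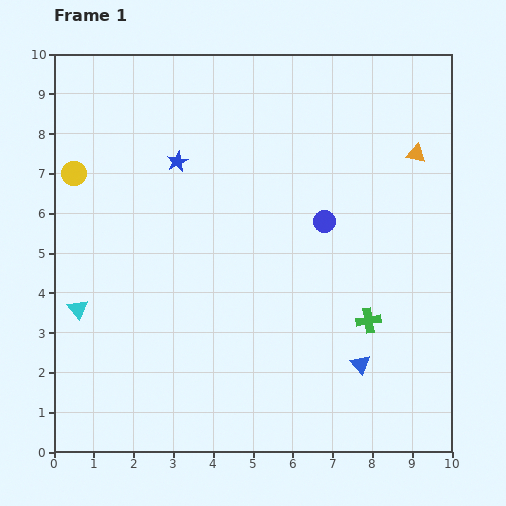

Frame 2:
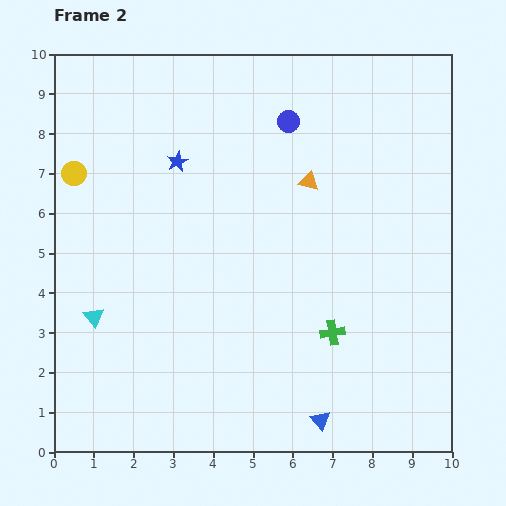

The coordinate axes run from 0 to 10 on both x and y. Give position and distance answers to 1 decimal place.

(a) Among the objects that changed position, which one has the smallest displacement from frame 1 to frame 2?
the cyan triangle

(moved 0.4)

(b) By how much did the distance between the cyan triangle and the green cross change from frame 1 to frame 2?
-1.3

Distance in frame 1: 7.3. Distance in frame 2: 6.0.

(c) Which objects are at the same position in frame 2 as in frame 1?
the yellow circle, the blue star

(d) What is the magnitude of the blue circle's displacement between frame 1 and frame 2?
2.7

The blue circle moved from (6.8, 5.8) to (5.9, 8.3), a distance of √(0.9² + 2.5²) ≈ 2.7.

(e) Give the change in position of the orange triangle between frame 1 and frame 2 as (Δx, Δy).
(-2.7, -0.7)

The orange triangle was at (9.1, 7.5) in frame 1 and (6.4, 6.8) in frame 2.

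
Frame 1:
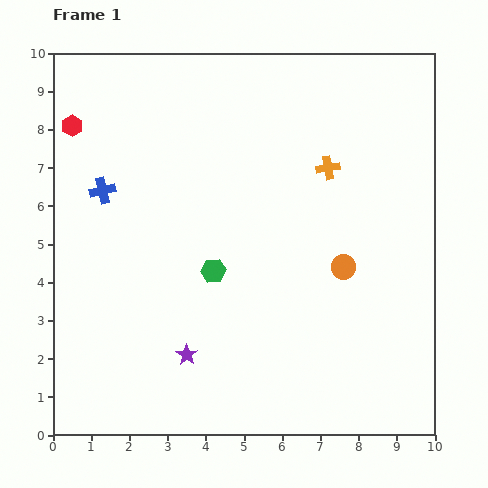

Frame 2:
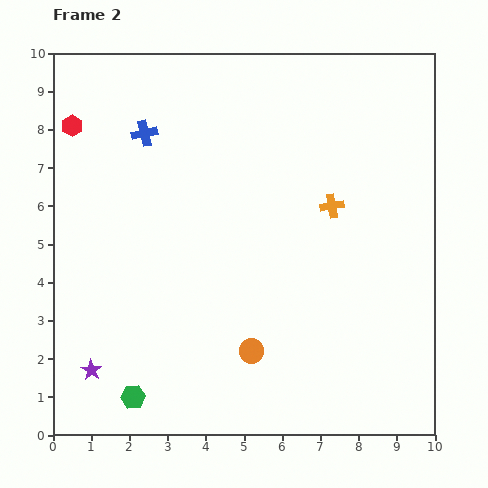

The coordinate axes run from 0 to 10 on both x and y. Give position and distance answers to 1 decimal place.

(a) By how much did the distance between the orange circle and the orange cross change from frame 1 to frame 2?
+1.7

Distance in frame 1: 2.6. Distance in frame 2: 4.3.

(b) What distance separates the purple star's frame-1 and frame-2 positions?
2.5

The purple star moved from (3.5, 2.1) to (1.0, 1.7), a distance of √(2.5² + 0.4²) ≈ 2.5.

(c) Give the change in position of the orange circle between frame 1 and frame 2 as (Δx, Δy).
(-2.4, -2.2)

The orange circle was at (7.6, 4.4) in frame 1 and (5.2, 2.2) in frame 2.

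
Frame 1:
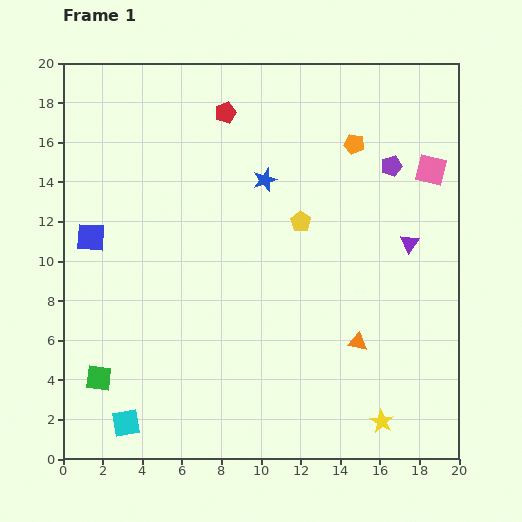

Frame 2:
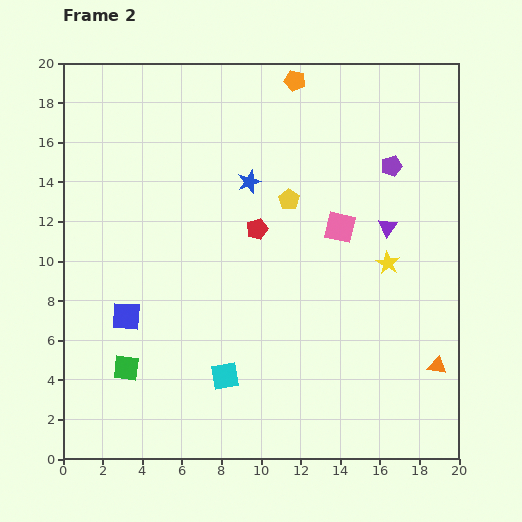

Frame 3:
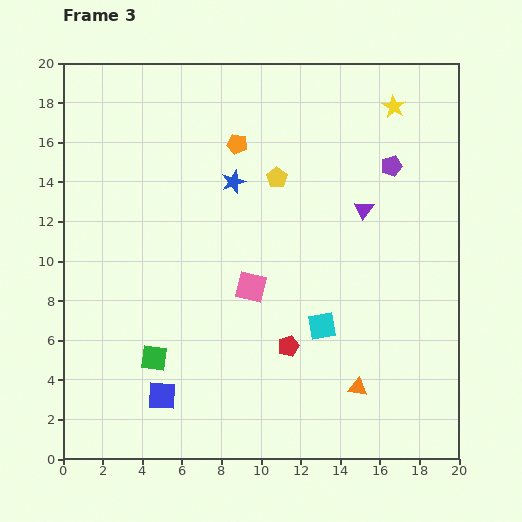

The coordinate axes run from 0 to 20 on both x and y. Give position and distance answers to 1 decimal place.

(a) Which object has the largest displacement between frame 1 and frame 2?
the yellow star

(moved 8.0; next 6.1)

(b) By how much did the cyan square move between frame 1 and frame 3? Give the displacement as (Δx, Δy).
(9.9, 4.9)

The cyan square was at (3.2, 1.8) in frame 1 and (13.1, 6.7) in frame 3.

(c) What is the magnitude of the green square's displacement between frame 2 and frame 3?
1.5

The green square moved from (3.2, 4.6) to (4.6, 5.1), a distance of √(1.4² + 0.5²) ≈ 1.5.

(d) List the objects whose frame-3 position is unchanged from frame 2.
the purple pentagon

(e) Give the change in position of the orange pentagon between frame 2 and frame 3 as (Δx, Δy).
(-2.9, -3.2)

The orange pentagon was at (11.7, 19.1) in frame 2 and (8.8, 15.9) in frame 3.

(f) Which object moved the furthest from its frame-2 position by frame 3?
the yellow star

(moved 7.9; next 6.1)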